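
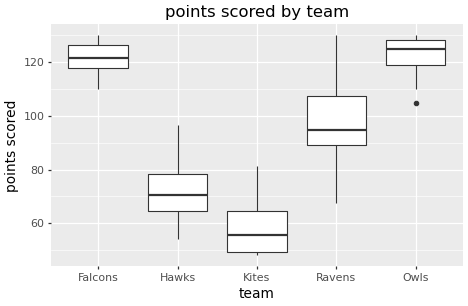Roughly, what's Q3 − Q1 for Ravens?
Q3 ≈ 110, Q1 ≈ 90; IQR ≈ 20.

≈ 20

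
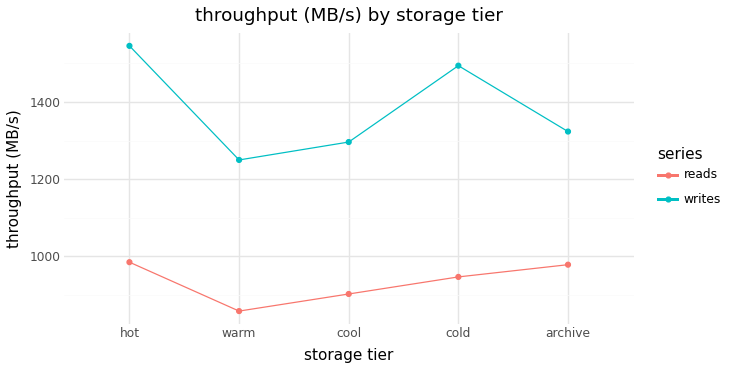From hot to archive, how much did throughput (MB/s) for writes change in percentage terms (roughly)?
≈ -13.3%

hot ≈ 1500, archive ≈ 1300; (1300 − 1500) / 1500 ≈ -13.3%.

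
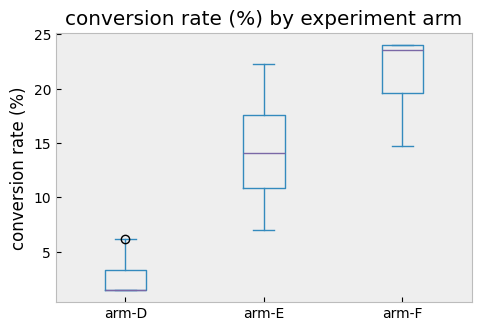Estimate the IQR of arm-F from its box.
Q3 ≈ 24, Q1 ≈ 20; IQR ≈ 4.

≈ 4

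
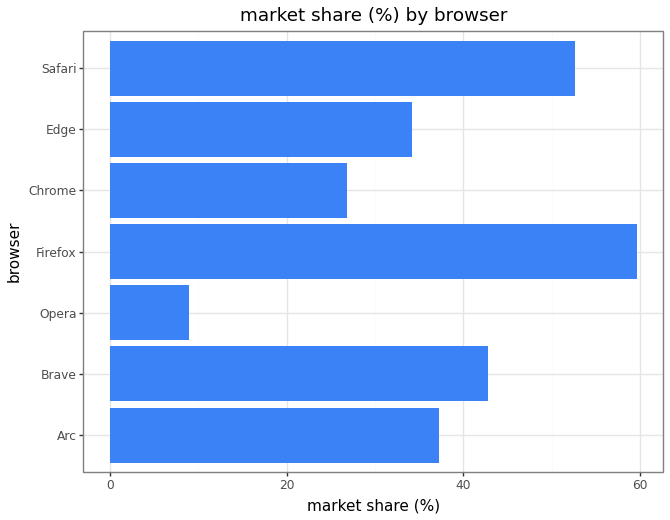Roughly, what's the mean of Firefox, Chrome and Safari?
≈ 47

(60 + 25 + 55) / 3 ≈ 47.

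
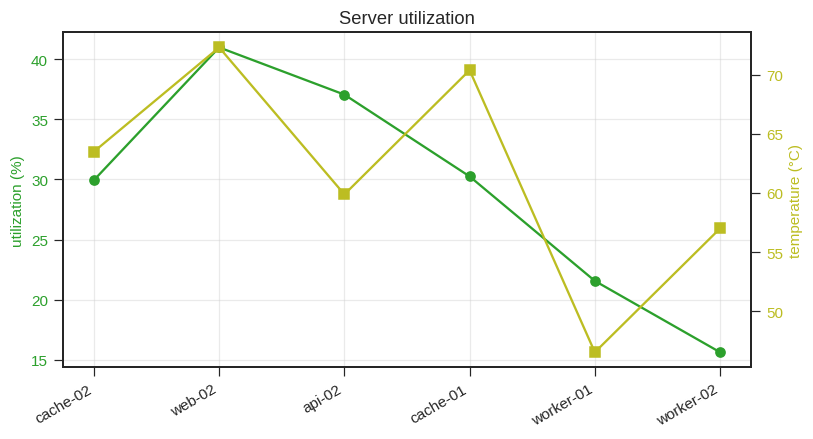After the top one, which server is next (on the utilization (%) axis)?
api-02

Top 3 (on the utilization (%) axis): web-02 ≈ 40, api-02 ≈ 35, cache-01 ≈ 30.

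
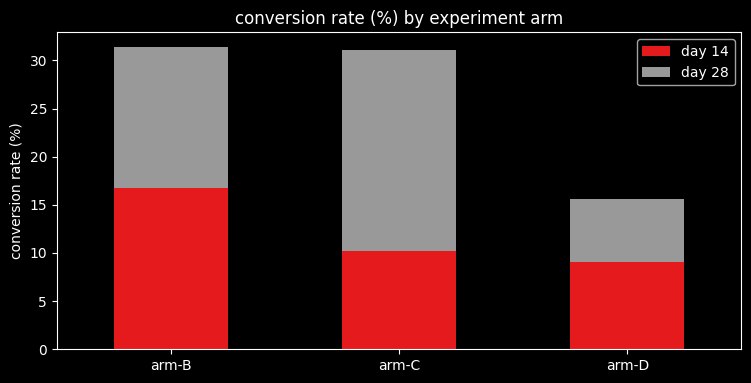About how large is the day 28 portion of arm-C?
day 28 top ≈ 30, bottom ≈ 10; segment ≈ 20.

≈ 20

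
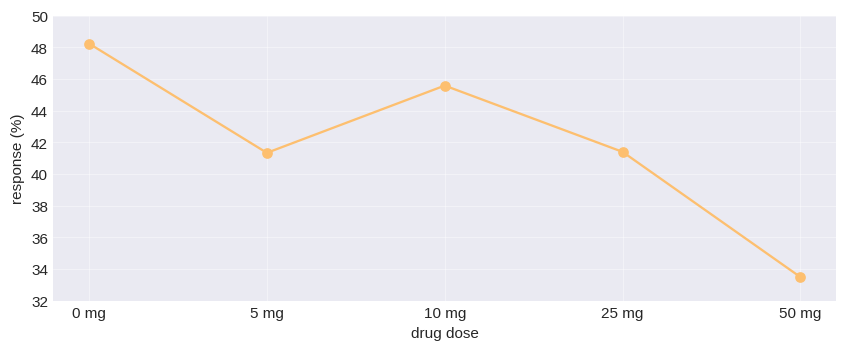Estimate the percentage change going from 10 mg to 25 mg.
≈ -8.7%

10 mg ≈ 46, 25 mg ≈ 42; (42 − 46) / 46 ≈ -8.7%.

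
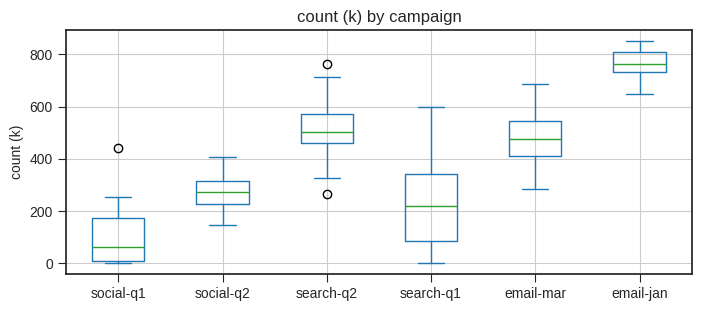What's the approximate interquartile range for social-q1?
Q3 ≈ 200, Q1 ≈ 0; IQR ≈ 200.

≈ 200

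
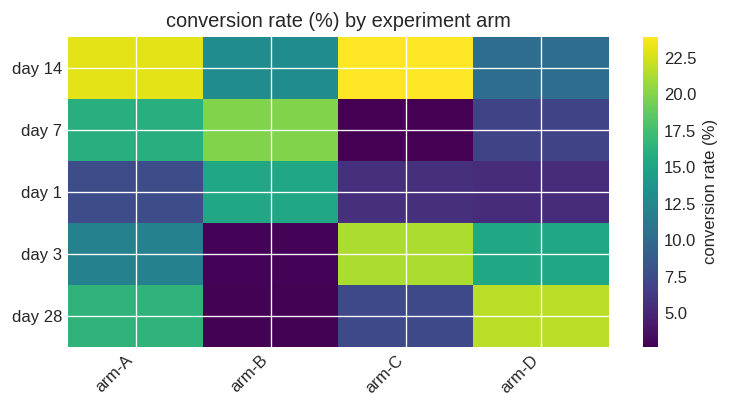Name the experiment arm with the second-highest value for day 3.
arm-D

Top 3 for day 3: arm-C ≈ 22, arm-D ≈ 16, arm-A ≈ 12.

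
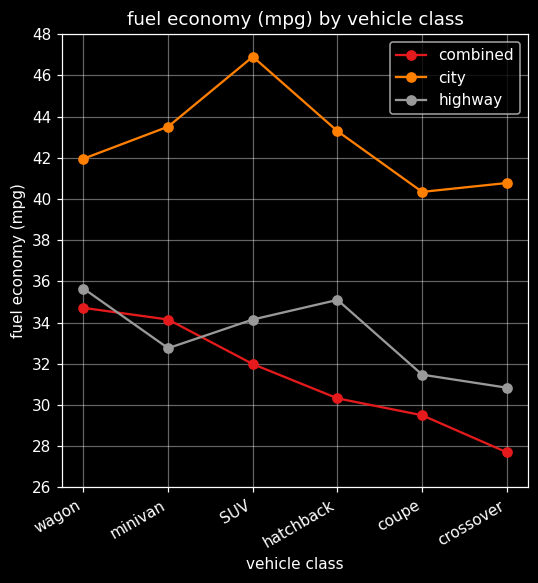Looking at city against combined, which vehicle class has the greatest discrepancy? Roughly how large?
SUV: city ≈ 46, combined ≈ 32 → gap ≈ 14. Next-largest (crossover) is only ≈ 12.

SUV, ≈ 14 mpg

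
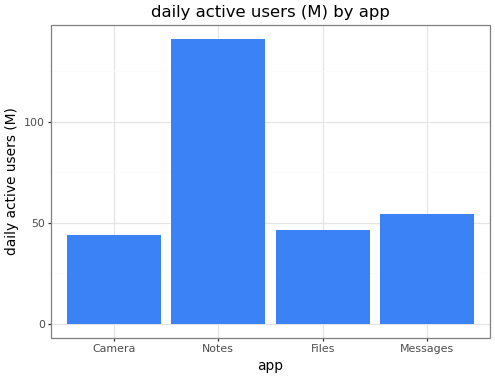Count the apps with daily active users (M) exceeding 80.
1

Above 80: Notes.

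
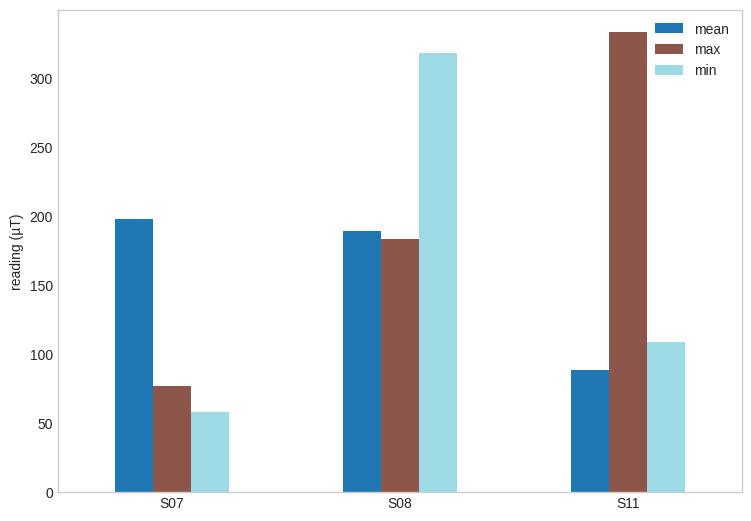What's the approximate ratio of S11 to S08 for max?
≈ 1.75×

S11 ≈ 350, S08 ≈ 200; 350/200 ≈ 1.75.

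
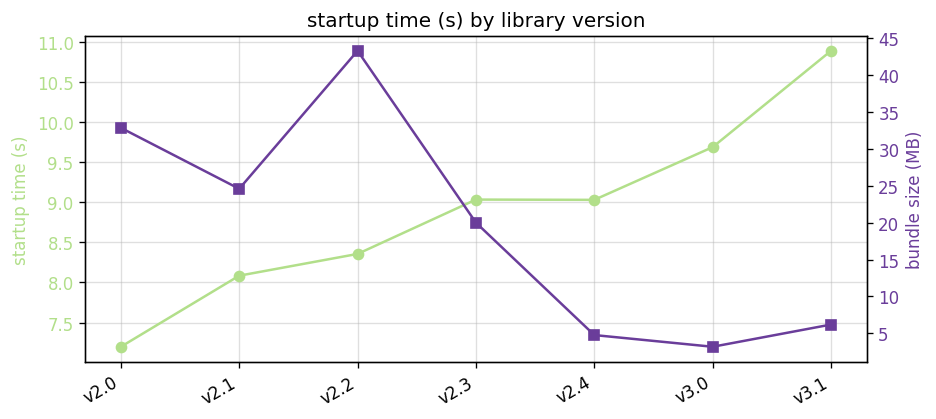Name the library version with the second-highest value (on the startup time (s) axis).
v3.0

Top 3 (on the startup time (s) axis): v3.1 ≈ 11.0, v3.0 ≈ 9.5, v2.3 ≈ 9.0.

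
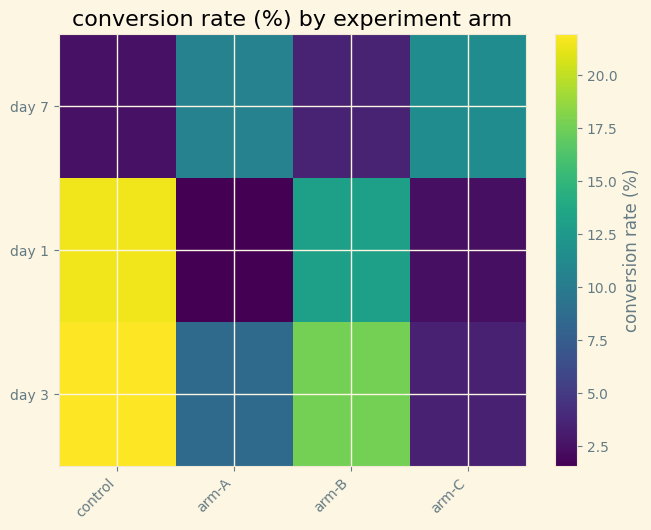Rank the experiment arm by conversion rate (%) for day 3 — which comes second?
Top 3 for day 3: control ≈ 22, arm-B ≈ 18, arm-A ≈ 8.

arm-B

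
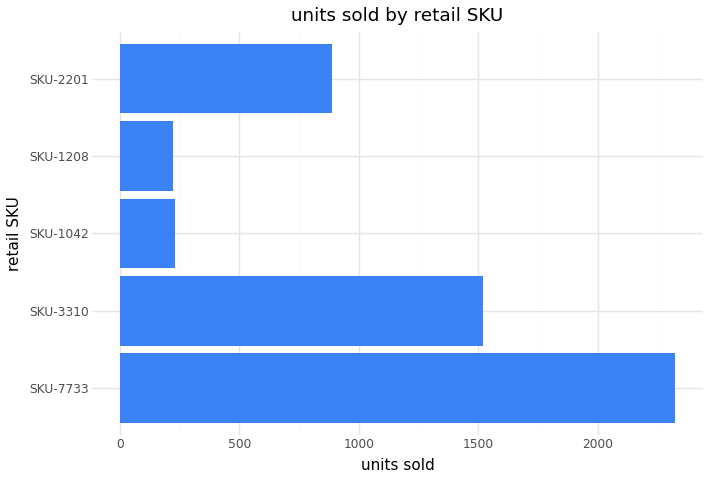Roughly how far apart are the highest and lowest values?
≈ 2200

Max SKU-7733 ≈ 2400, min SKU-1208 ≈ 200; range ≈ 2200.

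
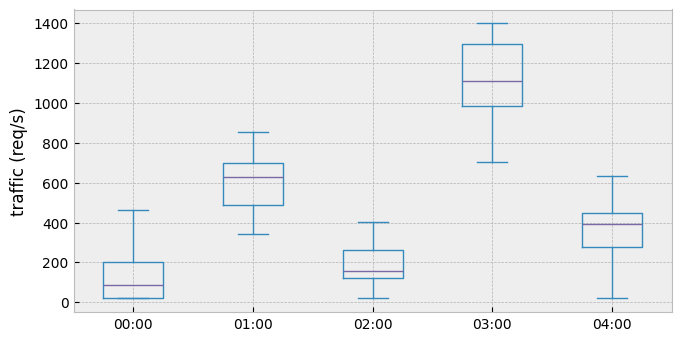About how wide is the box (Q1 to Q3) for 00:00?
≈ 200

Q3 ≈ 200, Q1 ≈ 0; IQR ≈ 200.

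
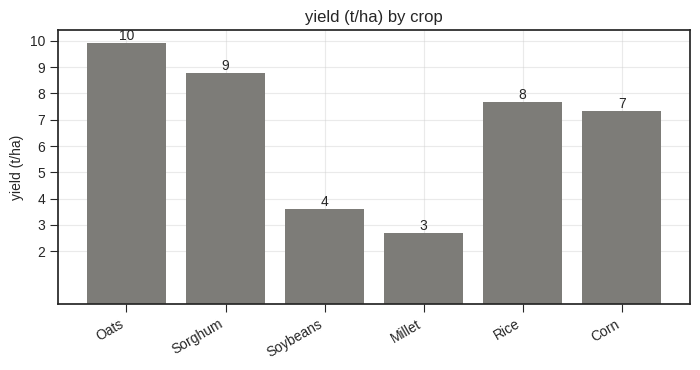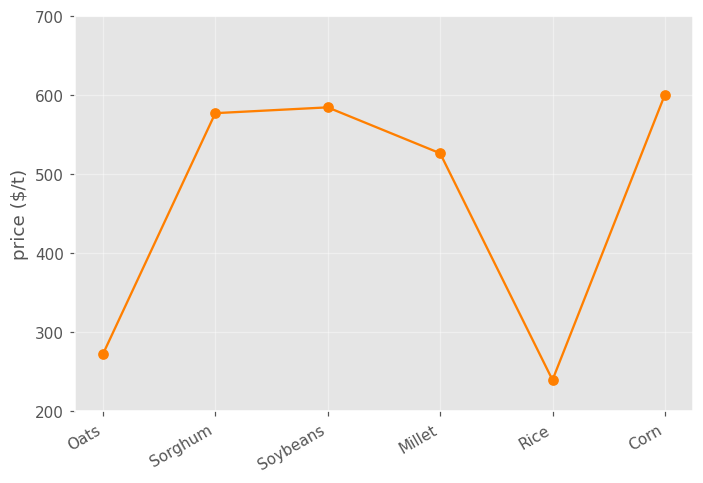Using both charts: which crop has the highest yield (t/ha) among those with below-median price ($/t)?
Oats

Chart 2 median price ($/t) ≈ 600; below-median crops: Oats, Millet, Rice. Among those, Oats has the highest yield (t/ha) (≈ 10).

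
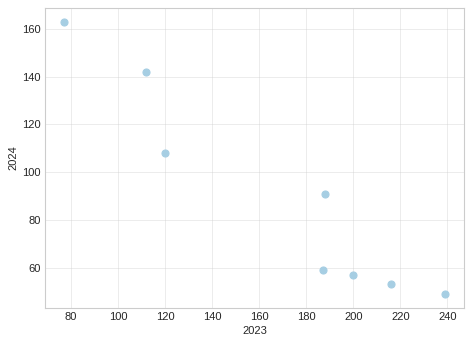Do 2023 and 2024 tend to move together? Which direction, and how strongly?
Points are negatively correlated; strong (|r| ≈ 1.0).

negative, strong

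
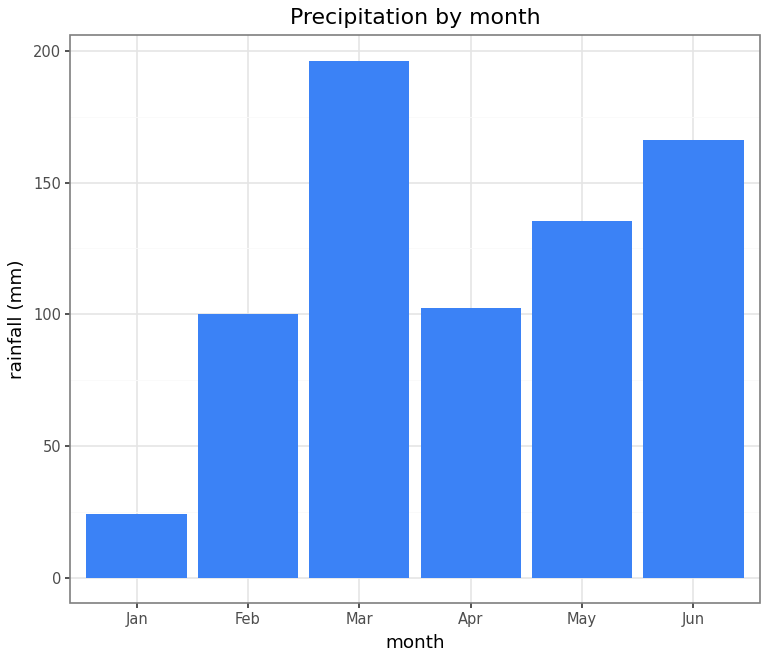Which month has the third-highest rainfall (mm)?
May

Top 4: Mar ≈ 200, Jun ≈ 160, May ≈ 140, Apr ≈ 100.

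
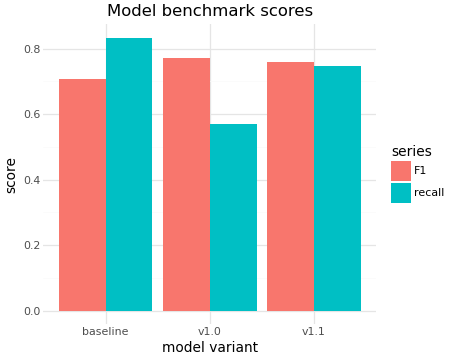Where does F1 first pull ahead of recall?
v1.0

baseline: F1 ≈ 0.7 vs recall ≈ 0.8 (not yet); v1.0: F1 ≈ 0.8 vs recall ≈ 0.6 (first crossover).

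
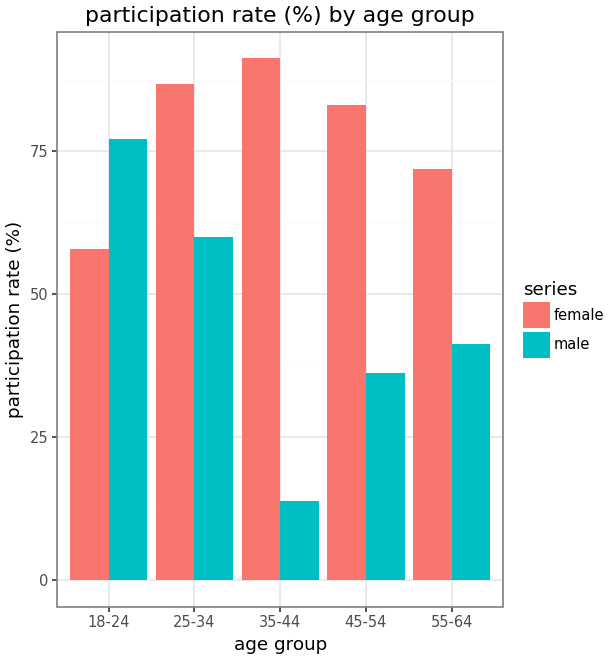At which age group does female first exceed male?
18-24: female ≈ 60 vs male ≈ 80 (not yet); 25-34: female ≈ 90 vs male ≈ 60 (first crossover).

25-34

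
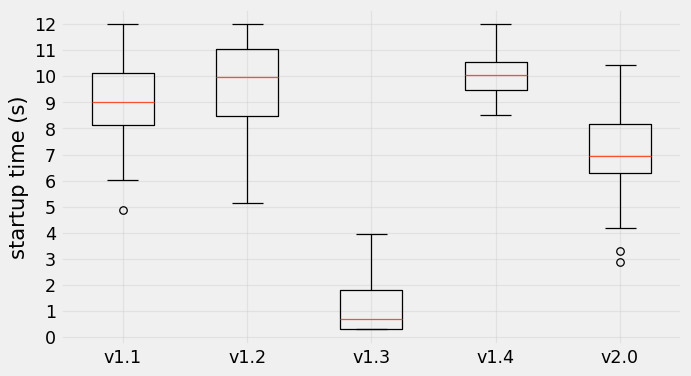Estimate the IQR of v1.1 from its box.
Q3 ≈ 10, Q1 ≈ 8; IQR ≈ 2.

≈ 2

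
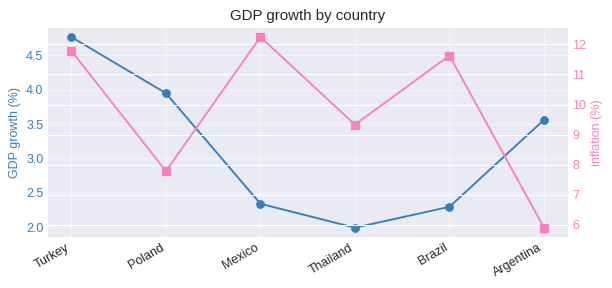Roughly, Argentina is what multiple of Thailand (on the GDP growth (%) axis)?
Argentina ≈ 3.5, Thailand ≈ 2.0; 3.5/2.0 ≈ 1.75.

≈ 1.75×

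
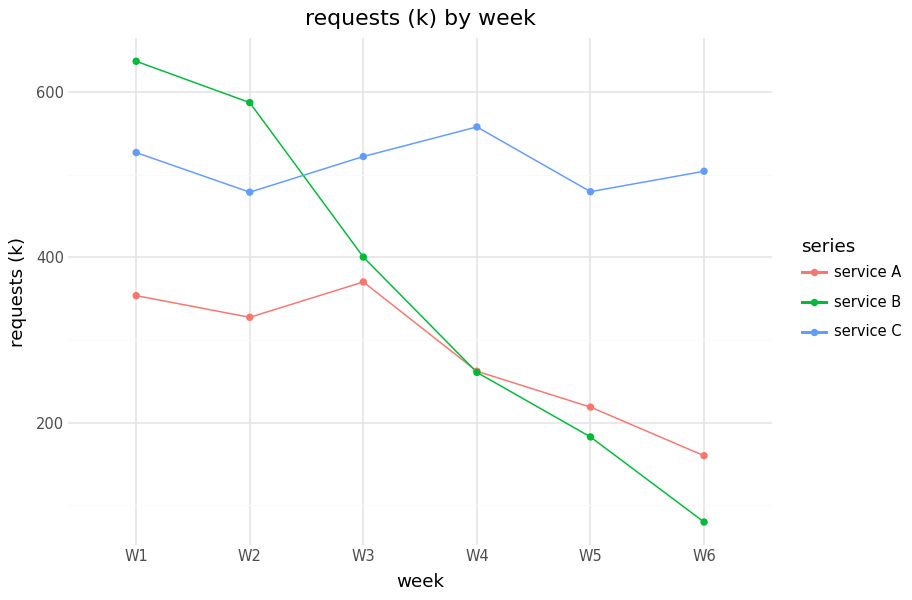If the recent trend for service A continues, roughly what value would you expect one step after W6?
Last three: 250, 200, 150 → slope ≈ -50/step → next ≈ 100.

≈ 100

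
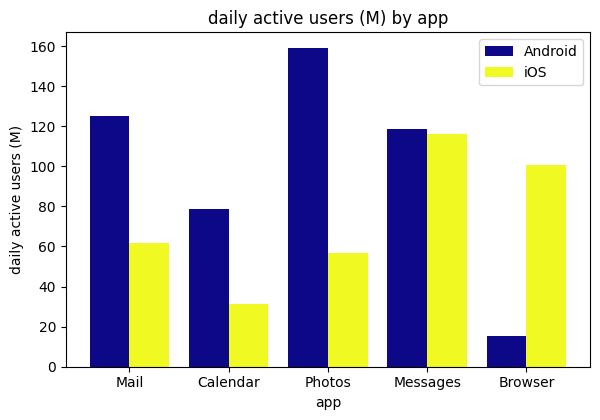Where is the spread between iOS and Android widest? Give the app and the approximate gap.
Photos, ≈ 100 M

Photos: iOS ≈ 60, Android ≈ 160 → gap ≈ 100. Next-largest (Browser) is only ≈ 80.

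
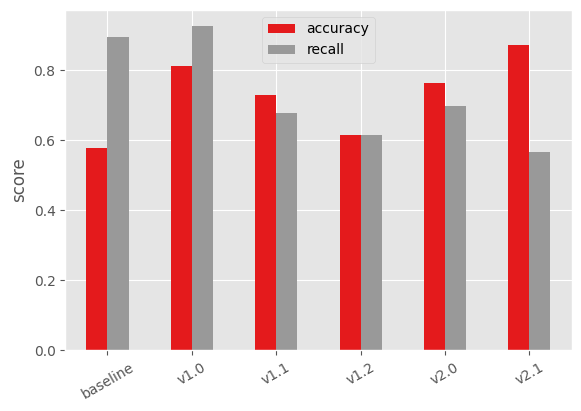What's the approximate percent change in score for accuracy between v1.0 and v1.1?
v1.0 ≈ 0.8, v1.1 ≈ 0.7; (0.7 − 0.8) / 0.8 ≈ -12.5%.

≈ -12.5%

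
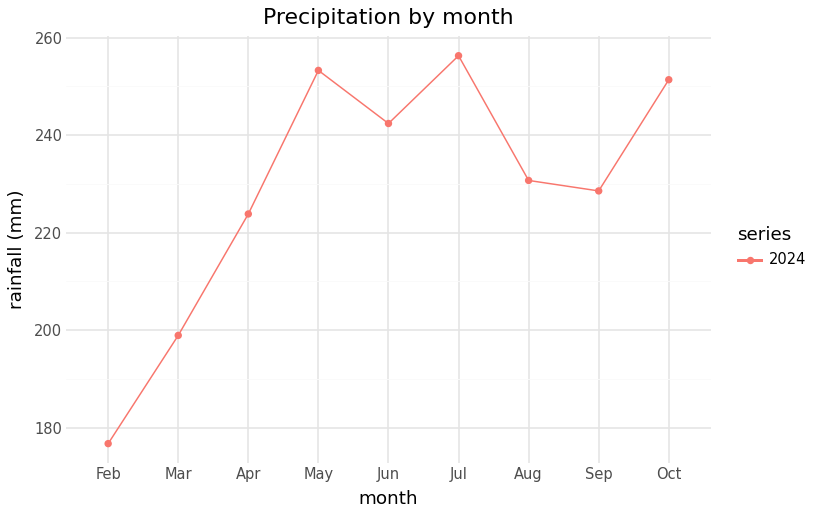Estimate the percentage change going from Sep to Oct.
Sep ≈ 230, Oct ≈ 250; (250 − 230) / 230 ≈ +8.7%.

≈ +8.7%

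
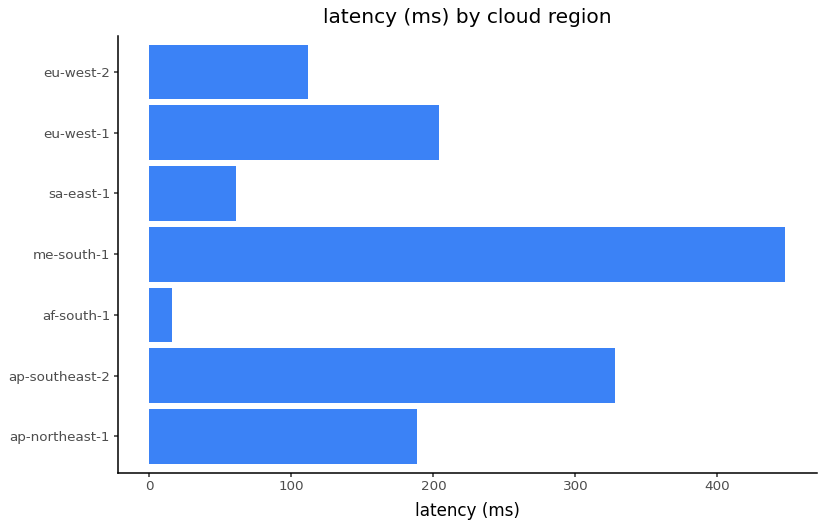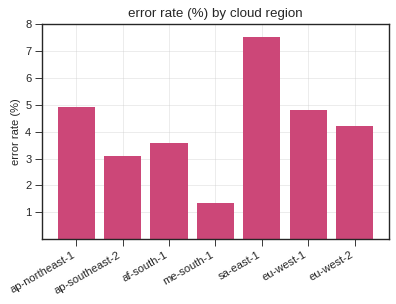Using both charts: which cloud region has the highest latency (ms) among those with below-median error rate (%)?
me-south-1

Chart 2 median error rate (%) ≈ 4; below-median cloud regions: ap-southeast-2, af-south-1, me-south-1. Among those, me-south-1 has the highest latency (ms) (≈ 450).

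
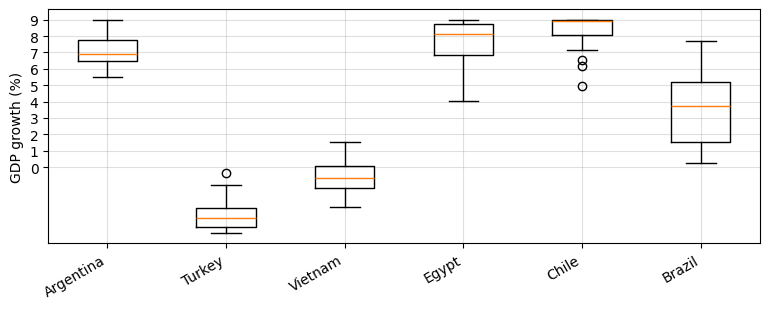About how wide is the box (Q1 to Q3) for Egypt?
≈ 2

Q3 ≈ 9, Q1 ≈ 7; IQR ≈ 2.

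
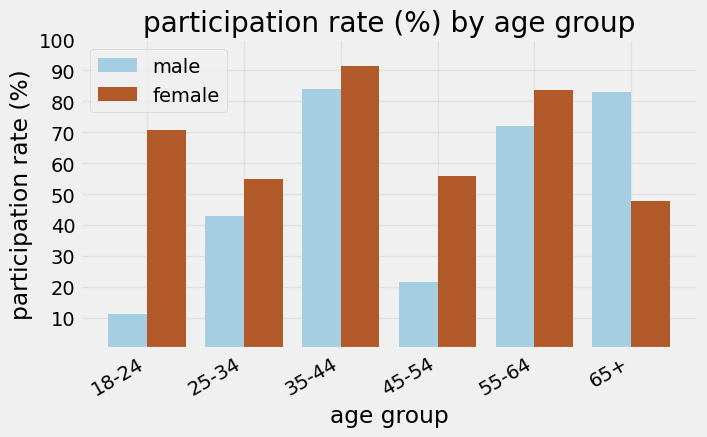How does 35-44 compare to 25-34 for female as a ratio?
≈ 1.8×

35-44 ≈ 90, 25-34 ≈ 50; 90/50 ≈ 1.8.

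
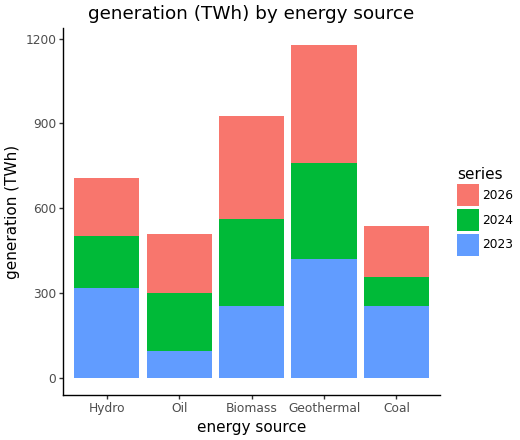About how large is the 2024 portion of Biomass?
2024 top ≈ 600, bottom ≈ 300; segment ≈ 300.

≈ 300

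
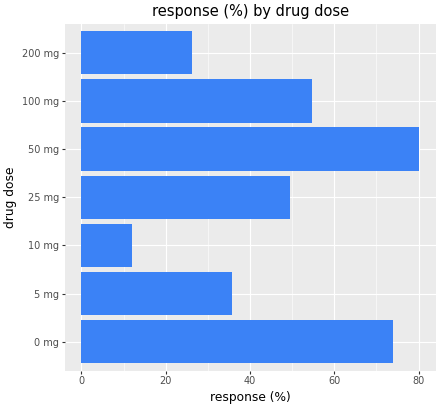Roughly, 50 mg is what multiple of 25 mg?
50 mg ≈ 80, 25 mg ≈ 50; 80/50 ≈ 1.6.

≈ 1.6×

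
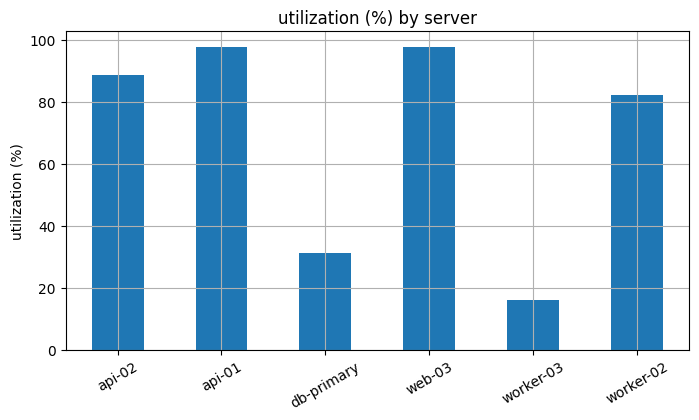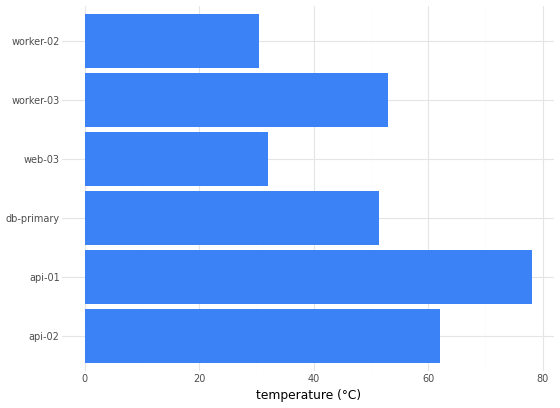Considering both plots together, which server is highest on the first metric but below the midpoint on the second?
web-03

Chart 2 median temperature (°C) ≈ 50; below-median servers: db-primary, web-03, worker-02. Among those, web-03 has the highest utilization (%) (≈ 100).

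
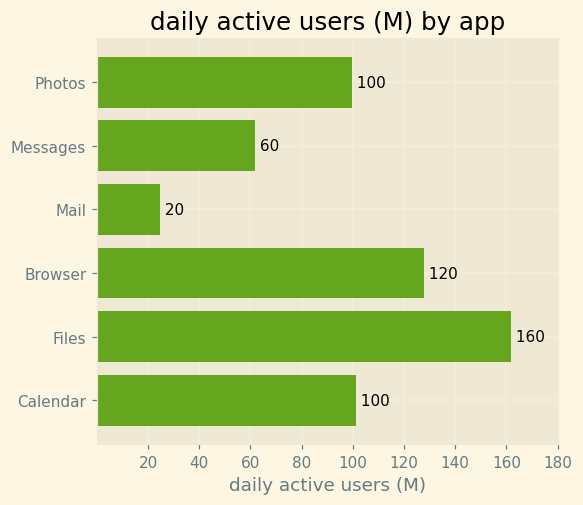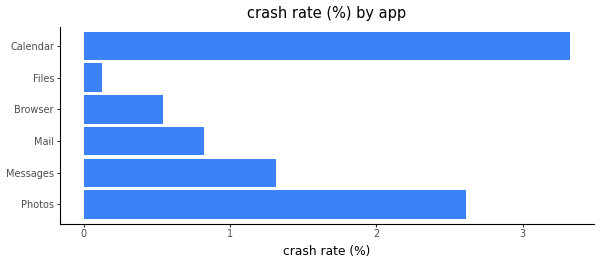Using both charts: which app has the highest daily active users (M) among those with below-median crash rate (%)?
Chart 2 median crash rate (%) ≈ 1; below-median apps: Mail, Browser, Files. Among those, Files has the highest daily active users (M) (≈ 160).

Files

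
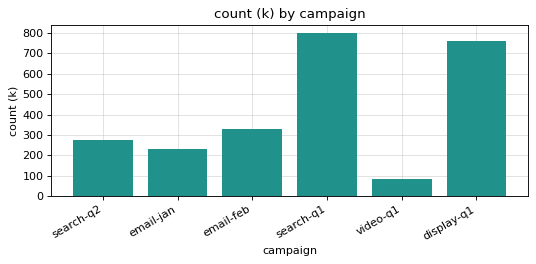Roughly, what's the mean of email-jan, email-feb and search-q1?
(200 + 300 + 800) / 3 ≈ 433.

≈ 433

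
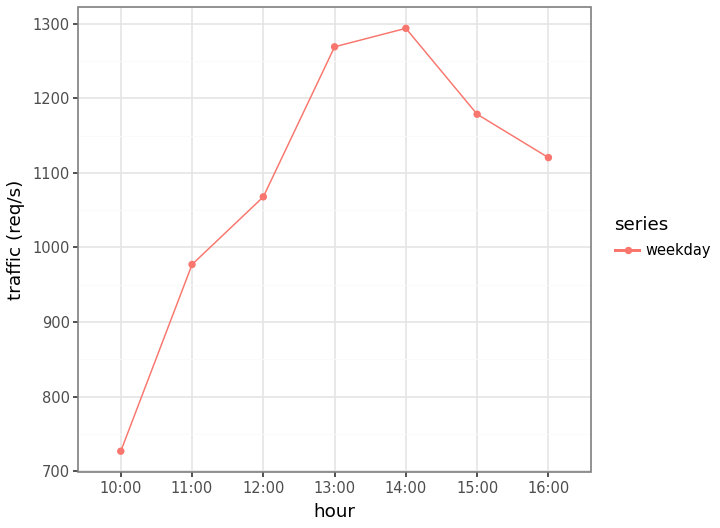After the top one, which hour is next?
Top 3: 14:00 ≈ 1300, 13:00 ≈ 1250, 15:00 ≈ 1200.

13:00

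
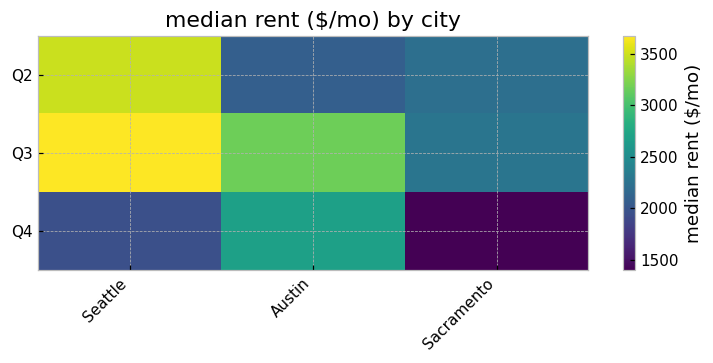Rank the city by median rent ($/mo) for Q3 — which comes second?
Top 3 for Q3: Seattle ≈ 3600, Austin ≈ 3200, Sacramento ≈ 2200.

Austin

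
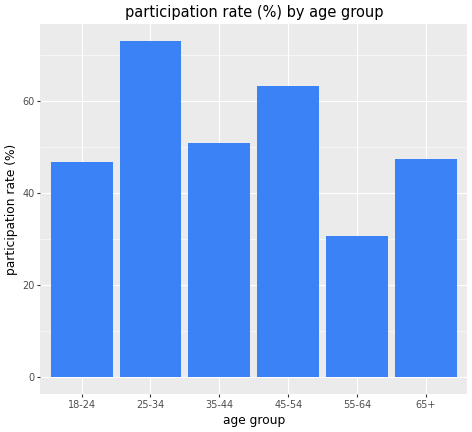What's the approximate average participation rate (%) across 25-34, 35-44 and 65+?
(70 + 50 + 50) / 3 ≈ 57.

≈ 57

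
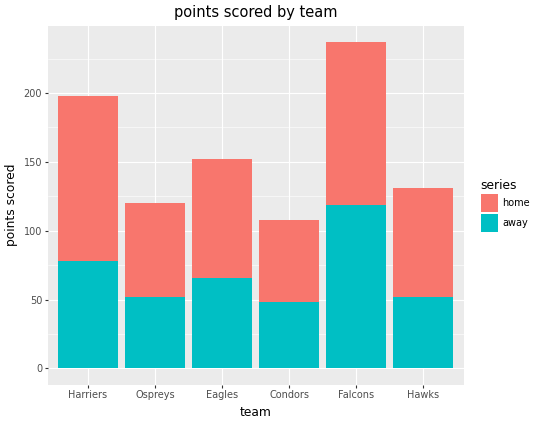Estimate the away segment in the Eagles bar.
≈ 60

away top ≈ 60, bottom ≈ 0; segment ≈ 60.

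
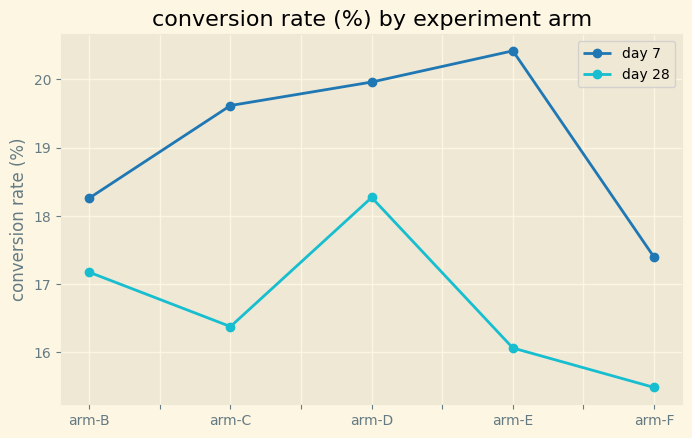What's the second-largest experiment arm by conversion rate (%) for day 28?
Top 3 for day 28: arm-D ≈ 18.5, arm-B ≈ 17.0, arm-C ≈ 16.5.

arm-B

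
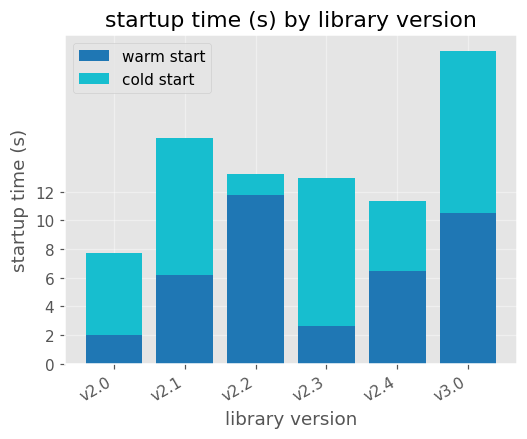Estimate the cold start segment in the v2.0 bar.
≈ 6

cold start top ≈ 8, bottom ≈ 2; segment ≈ 6.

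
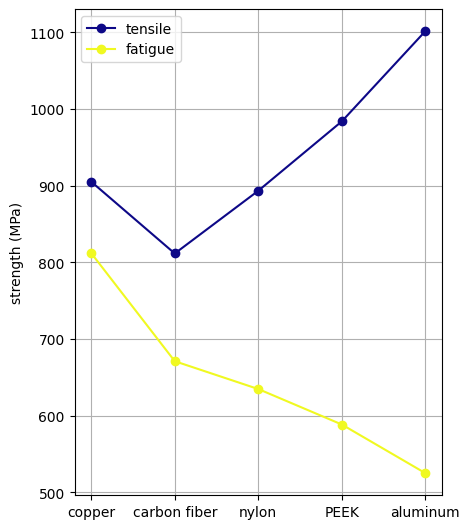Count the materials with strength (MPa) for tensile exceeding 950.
Above 950: PEEK, aluminum.

2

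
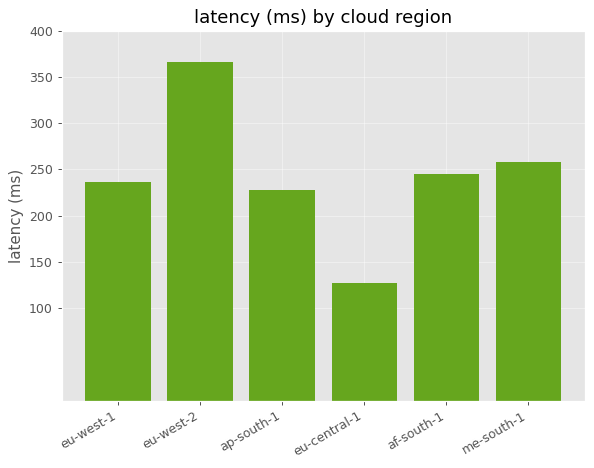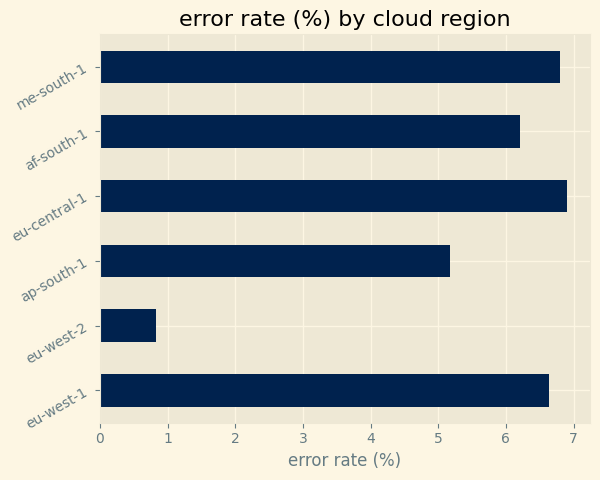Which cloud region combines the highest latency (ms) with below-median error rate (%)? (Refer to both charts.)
Chart 2 median error rate (%) ≈ 6; below-median cloud regions: eu-west-2, ap-south-1, af-south-1. Among those, eu-west-2 has the highest latency (ms) (≈ 350).

eu-west-2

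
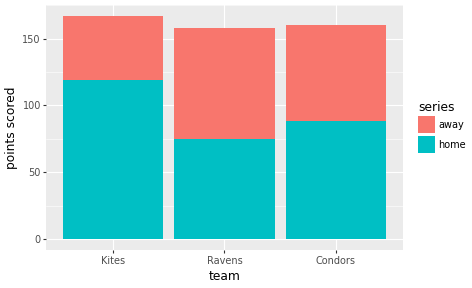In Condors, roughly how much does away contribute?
away top ≈ 160, bottom ≈ 80; segment ≈ 80.

≈ 80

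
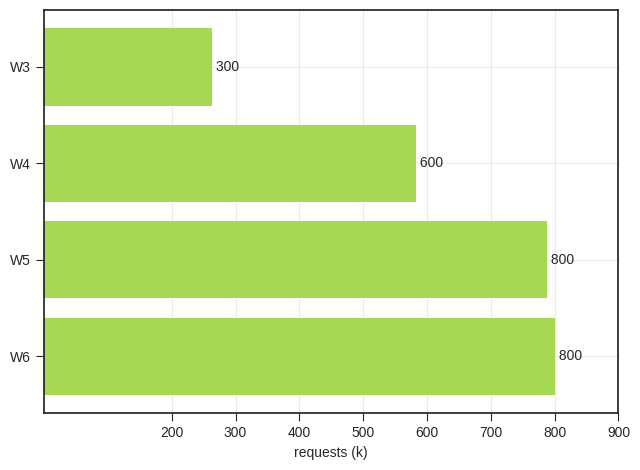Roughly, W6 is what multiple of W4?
≈ 1.33×

W6 ≈ 800, W4 ≈ 600; 800/600 ≈ 1.33.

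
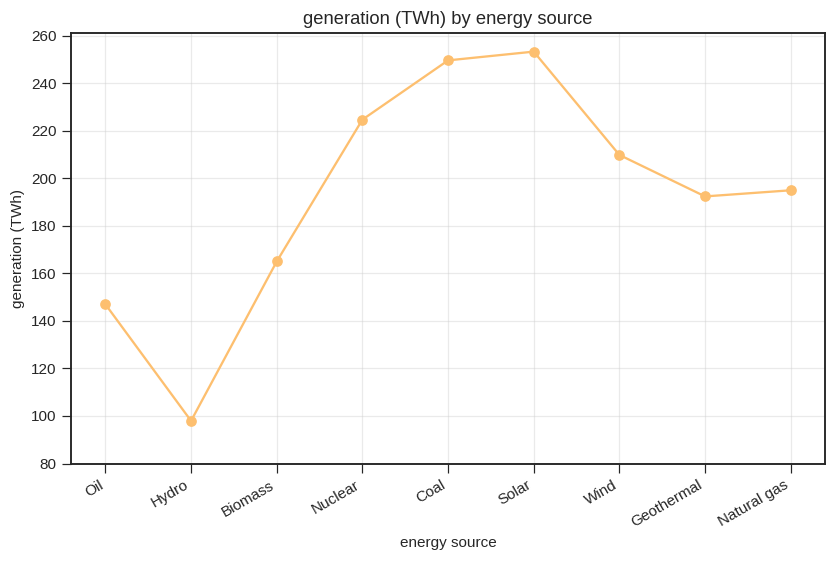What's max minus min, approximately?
≈ 160

Max Solar ≈ 260, min Hydro ≈ 100; range ≈ 160.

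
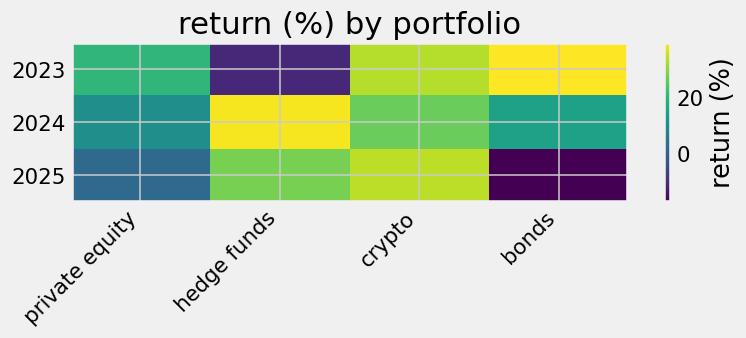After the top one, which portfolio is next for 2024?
crypto

Top 3 for 2024: hedge funds ≈ 40, crypto ≈ 25, bonds ≈ 15.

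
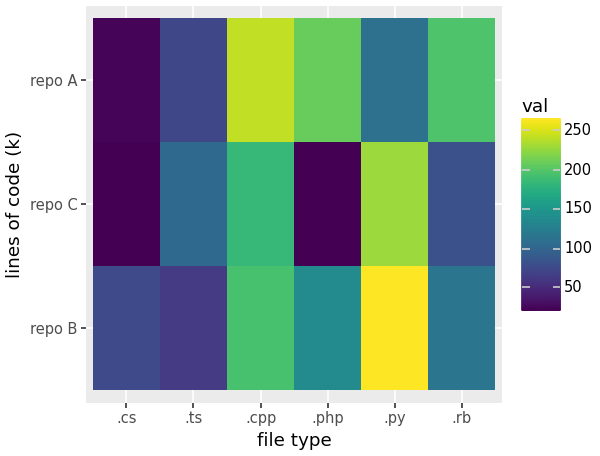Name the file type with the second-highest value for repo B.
Top 3 for repo B: .py ≈ 275, .cpp ≈ 200, .php ≈ 125.

.cpp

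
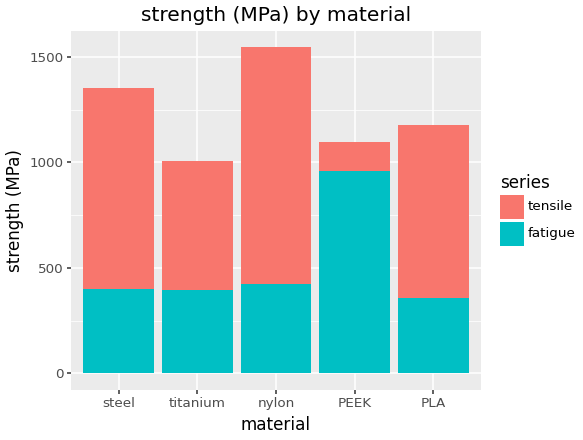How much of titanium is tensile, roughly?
≈ 600

tensile top ≈ 1000, bottom ≈ 400; segment ≈ 600.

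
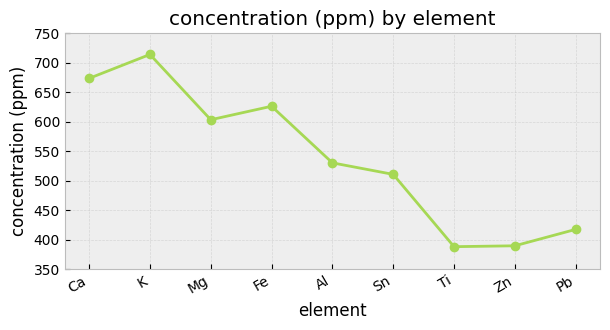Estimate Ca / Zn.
≈ 1.62×

Ca ≈ 650, Zn ≈ 400; 650/400 ≈ 1.62.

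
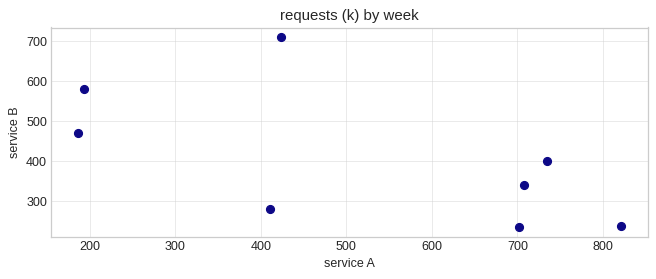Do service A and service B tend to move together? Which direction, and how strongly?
negative, moderate

Points are negatively correlated; moderate (|r| ≈ 0.6).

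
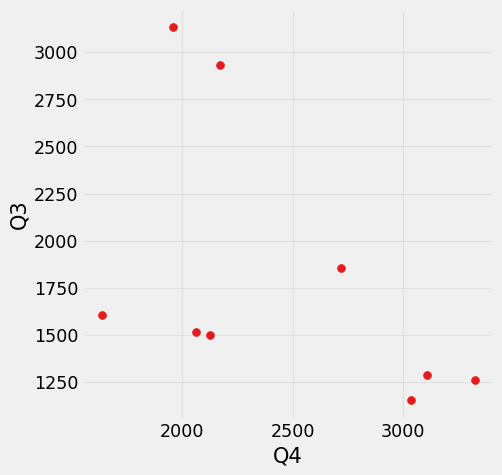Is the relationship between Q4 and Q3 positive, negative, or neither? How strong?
negative, moderate

Points are negatively correlated; moderate (|r| ≈ 0.5).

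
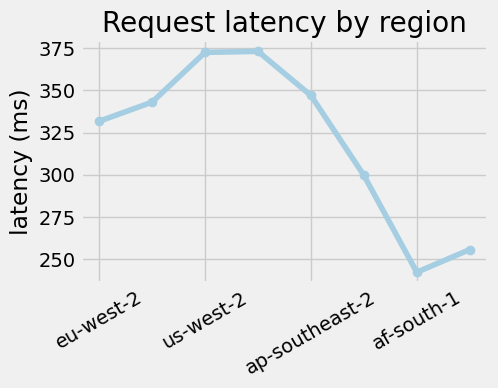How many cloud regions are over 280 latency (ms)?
6

Above 280: eu-west-2, us-east-1, us-west-2, sa-east-1, ap-southeast-2, me-south-1.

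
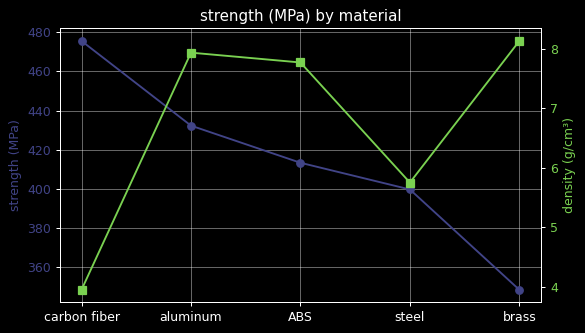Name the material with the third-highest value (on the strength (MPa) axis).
ABS

Top 4 (on the strength (MPa) axis): carbon fiber ≈ 480, aluminum ≈ 440, ABS ≈ 420, steel ≈ 400.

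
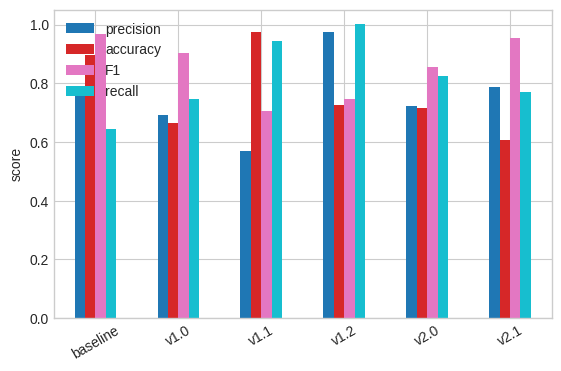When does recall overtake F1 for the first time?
v1.0: recall ≈ 0.7 vs F1 ≈ 0.9 (not yet); v1.1: recall ≈ 0.9 vs F1 ≈ 0.7 (first crossover).

v1.1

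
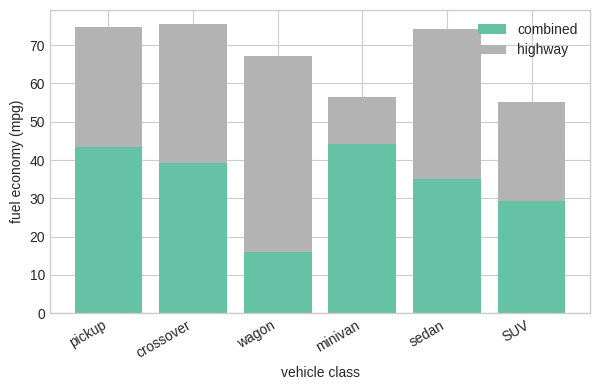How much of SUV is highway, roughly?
≈ 30

highway top ≈ 60, bottom ≈ 30; segment ≈ 30.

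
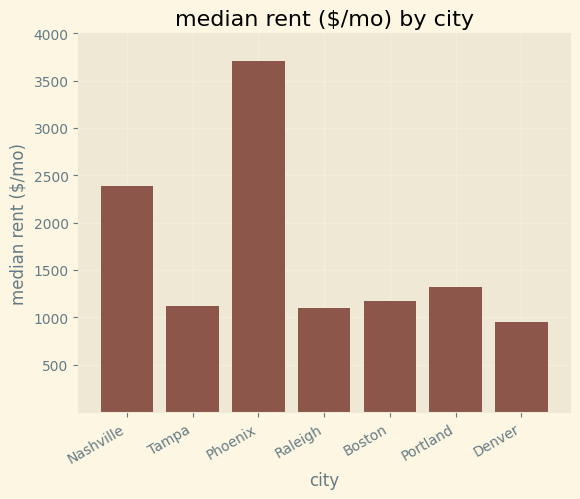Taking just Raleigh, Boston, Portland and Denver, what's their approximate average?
(1000 + 1000 + 1500 + 1000) / 4 ≈ 1125.

≈ 1125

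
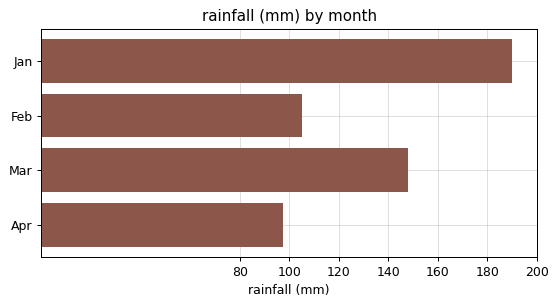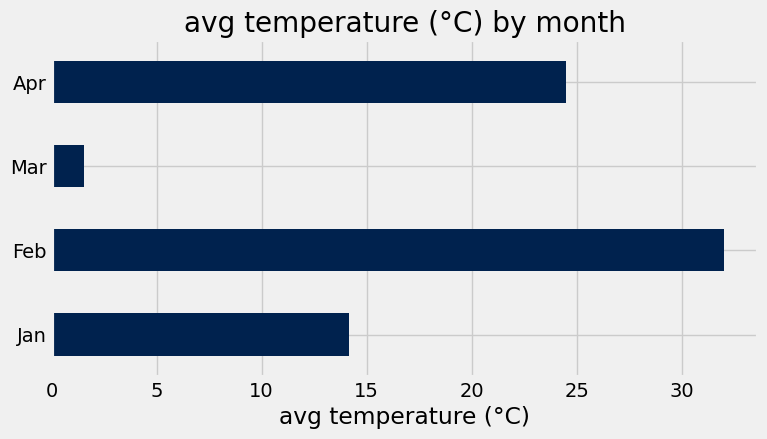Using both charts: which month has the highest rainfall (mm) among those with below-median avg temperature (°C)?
Jan

Chart 2 median avg temperature (°C) ≈ 20; below-median months: Jan, Mar. Among those, Jan has the highest rainfall (mm) (≈ 180).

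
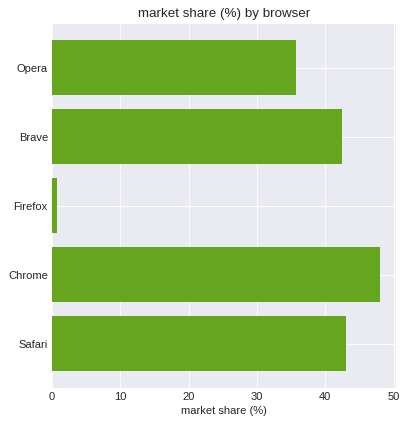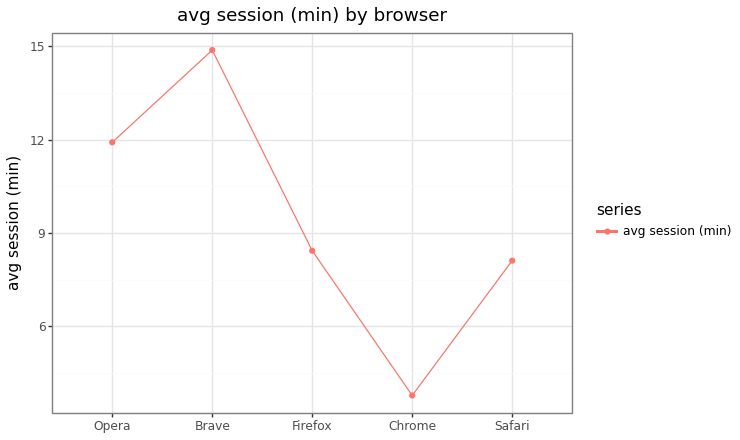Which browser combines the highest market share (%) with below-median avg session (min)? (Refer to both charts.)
Chrome

Chart 2 median avg session (min) ≈ 8; below-median browsers: Chrome, Safari. Among those, Chrome has the highest market share (%) (≈ 50).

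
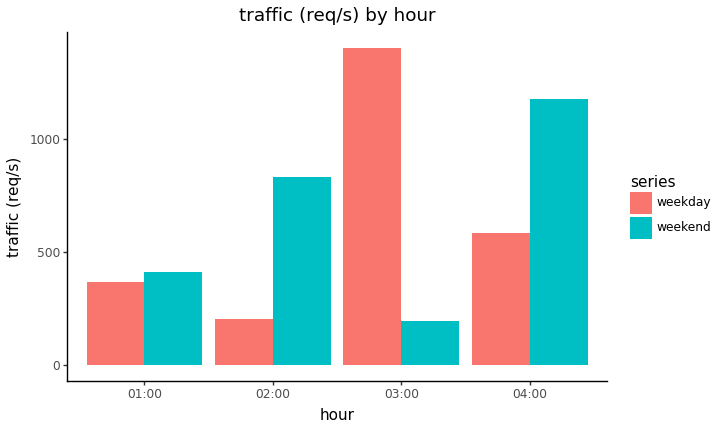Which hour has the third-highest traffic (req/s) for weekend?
01:00

Top 4 for weekend: 04:00 ≈ 1200, 02:00 ≈ 800, 01:00 ≈ 400, 03:00 ≈ 200.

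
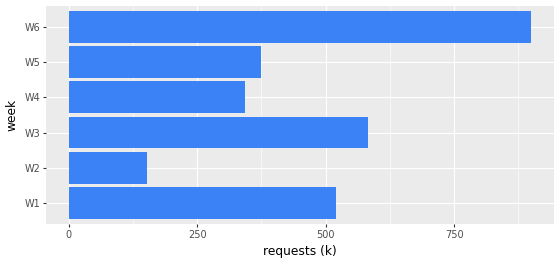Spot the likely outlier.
W6

W6 ≈ 900; the rest sit between ≈ 200 and ≈ 600.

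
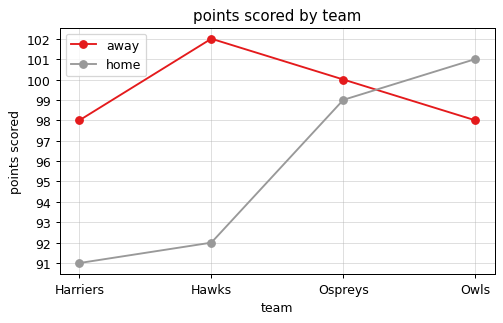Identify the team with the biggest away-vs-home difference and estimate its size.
Hawks, ≈ 10

Hawks: away ≈ 102, home ≈ 92 → gap ≈ 10. Next-largest (Harriers) is only ≈ 7.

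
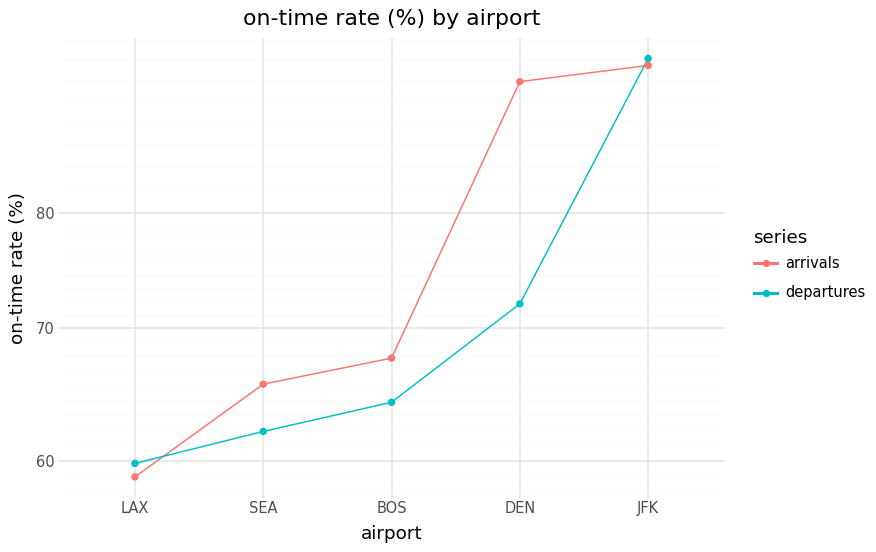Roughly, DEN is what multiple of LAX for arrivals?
≈ 1.58×

DEN ≈ 95, LAX ≈ 60; 95/60 ≈ 1.58.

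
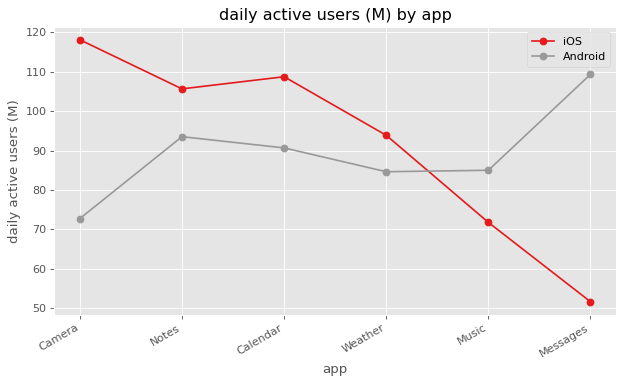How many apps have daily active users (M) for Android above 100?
Above 100: Messages.

1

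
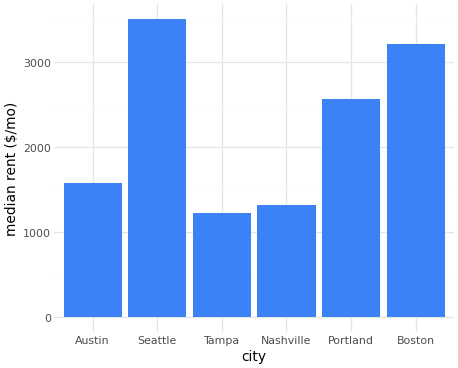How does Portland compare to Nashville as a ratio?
≈ 1.67×

Portland ≈ 2500, Nashville ≈ 1500; 2500/1500 ≈ 1.67.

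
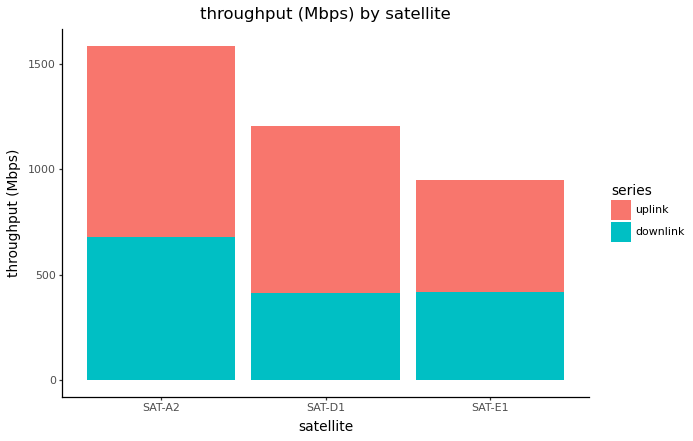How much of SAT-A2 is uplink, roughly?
uplink top ≈ 1600, bottom ≈ 600; segment ≈ 1000.

≈ 1000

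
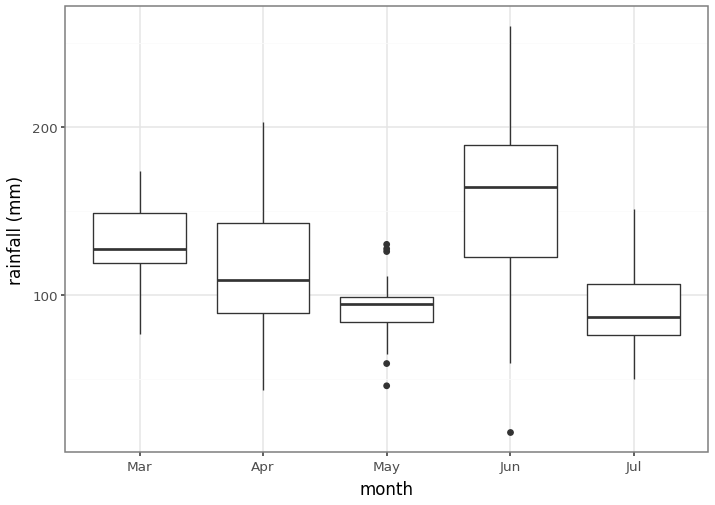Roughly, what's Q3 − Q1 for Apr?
≈ 50

Q3 ≈ 140, Q1 ≈ 90; IQR ≈ 50.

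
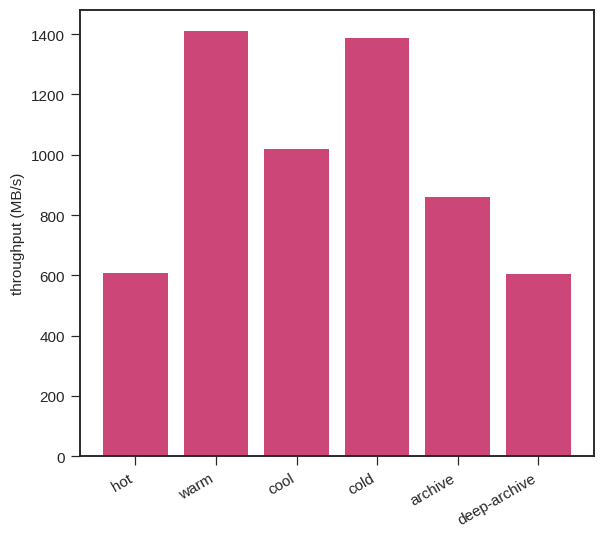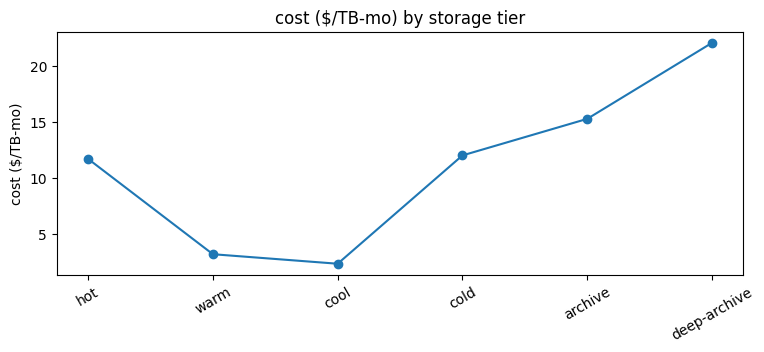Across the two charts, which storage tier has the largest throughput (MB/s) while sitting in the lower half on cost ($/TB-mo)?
warm

Chart 2 median cost ($/TB-mo) ≈ 10; below-median storage tiers: hot, warm, cool. Among those, warm has the highest throughput (MB/s) (≈ 1400).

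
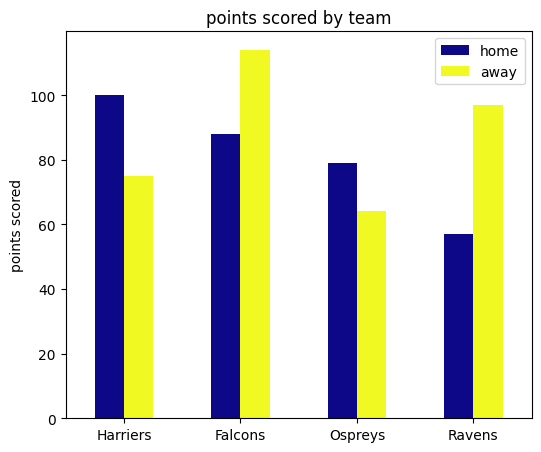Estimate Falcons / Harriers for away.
Falcons ≈ 110, Harriers ≈ 80; 110/80 ≈ 1.38.

≈ 1.38×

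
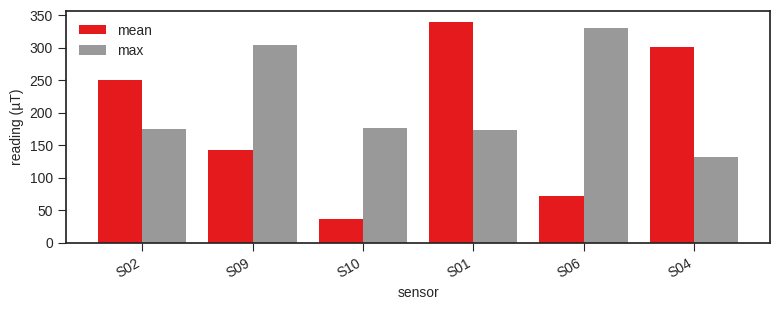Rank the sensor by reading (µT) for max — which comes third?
S10

Top 4 for max: S06 ≈ 350, S09 ≈ 300, S10 ≈ 200, S02 ≈ 150.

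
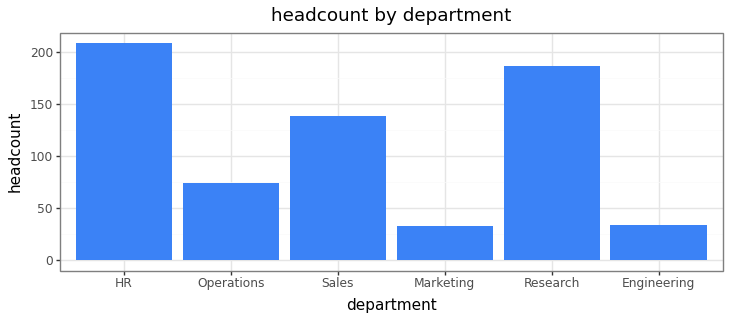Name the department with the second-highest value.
Research

Top 3: HR ≈ 200, Research ≈ 180, Sales ≈ 140.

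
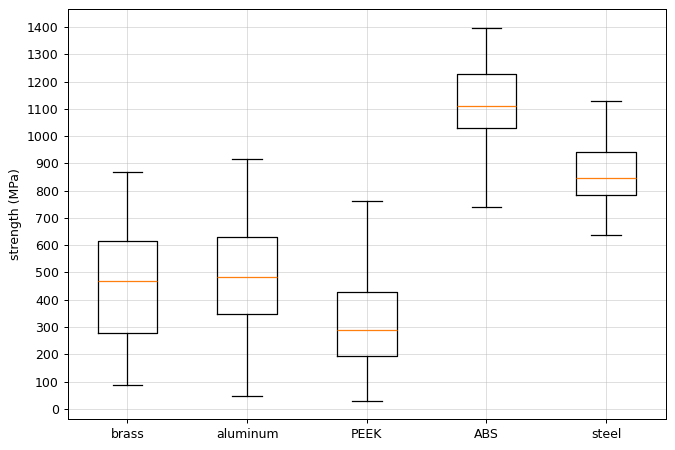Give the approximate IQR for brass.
Q3 ≈ 600, Q1 ≈ 300; IQR ≈ 300.

≈ 300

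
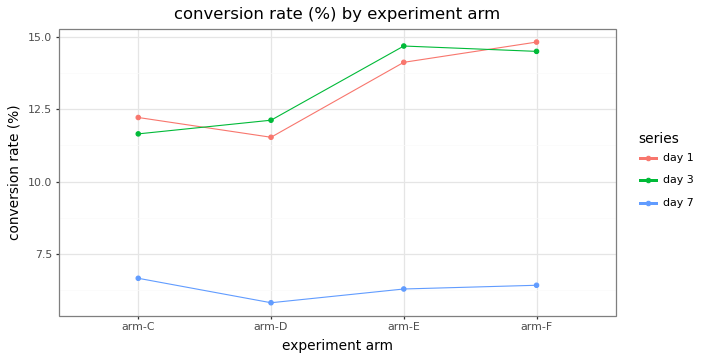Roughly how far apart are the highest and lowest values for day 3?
Max arm-E ≈ 15, min arm-C ≈ 12; range ≈ 3.

≈ 3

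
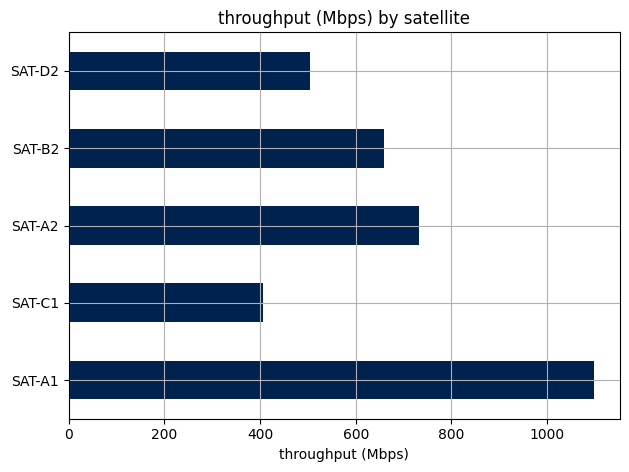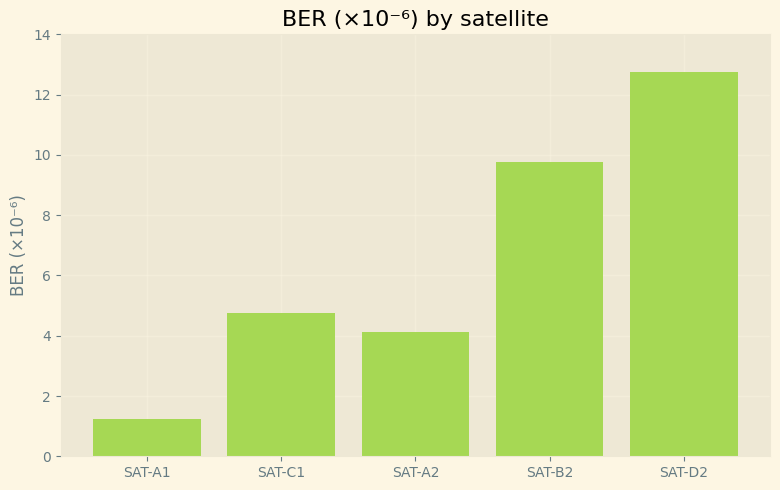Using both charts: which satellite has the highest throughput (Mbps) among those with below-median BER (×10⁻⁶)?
SAT-A1

Chart 2 median BER (×10⁻⁶) ≈ 4; below-median satellites: SAT-A1, SAT-A2. Among those, SAT-A1 has the highest throughput (Mbps) (≈ 1000).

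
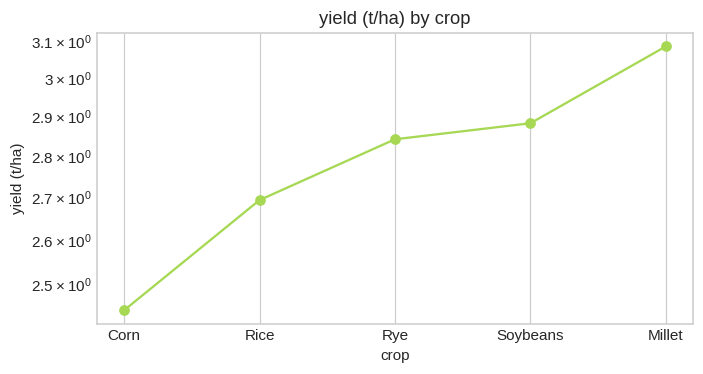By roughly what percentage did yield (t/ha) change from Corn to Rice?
Corn ≈ 2.4, Rice ≈ 2.7; (2.7 − 2.4) / 2.4 ≈ +12.5%.

≈ +12.5%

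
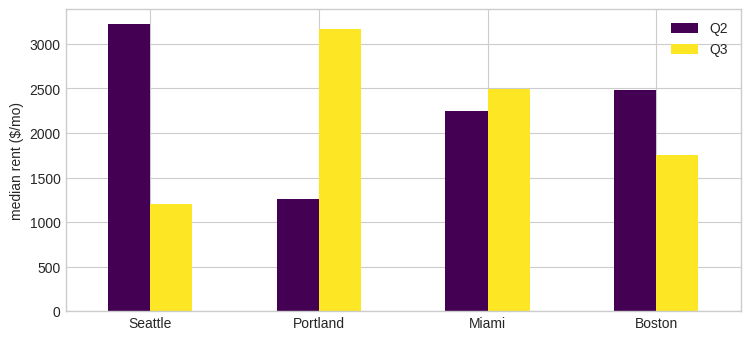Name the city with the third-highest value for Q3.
Top 4 for Q3: Portland ≈ 3000, Miami ≈ 2500, Boston ≈ 1500, Seattle ≈ 1000.

Boston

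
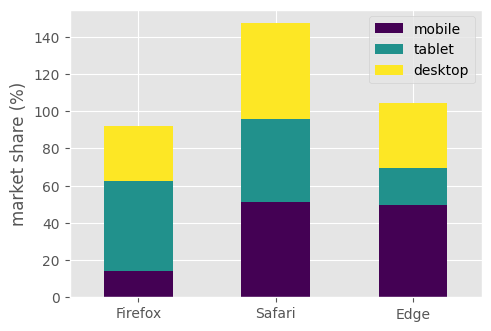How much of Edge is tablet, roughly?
tablet top ≈ 60, bottom ≈ 40; segment ≈ 20.

≈ 20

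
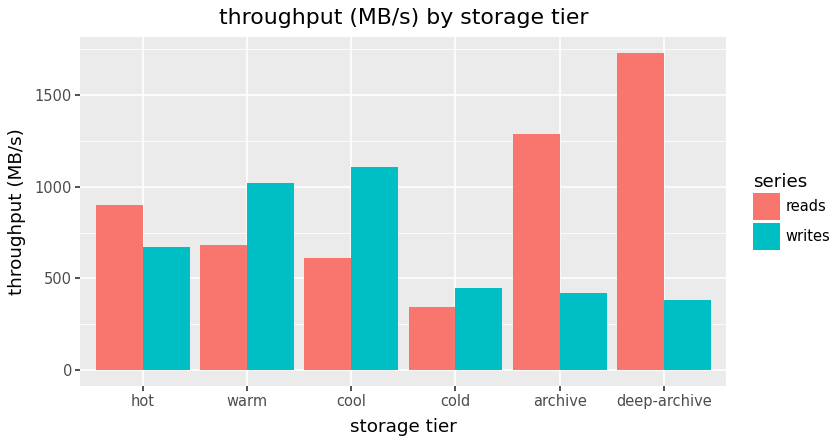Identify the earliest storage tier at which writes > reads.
hot: writes ≈ 600 vs reads ≈ 1000 (not yet); warm: writes ≈ 1000 vs reads ≈ 600 (first crossover).

warm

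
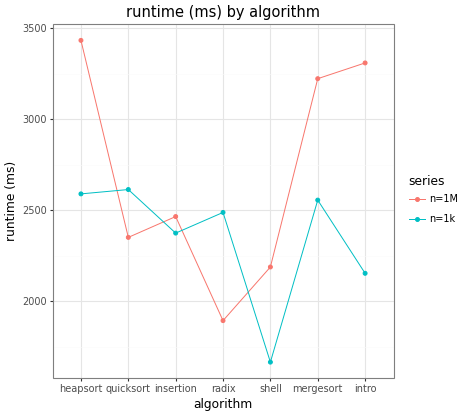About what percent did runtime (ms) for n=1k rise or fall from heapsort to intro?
heapsort ≈ 2600, intro ≈ 2200; (2200 − 2600) / 2600 ≈ -15.4%.

≈ -15.4%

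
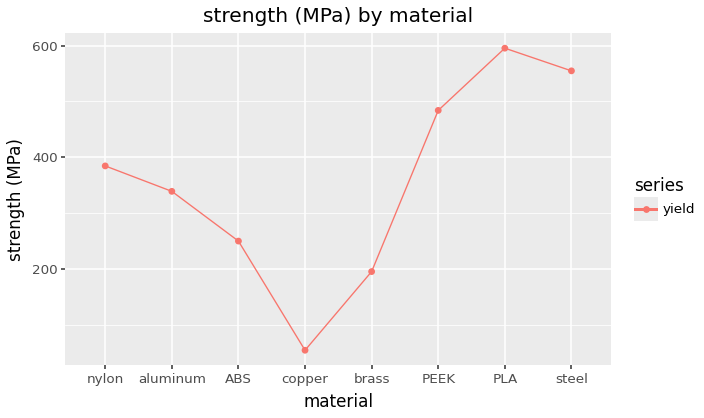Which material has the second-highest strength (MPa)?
Top 3: PLA ≈ 600, steel ≈ 550, PEEK ≈ 500.

steel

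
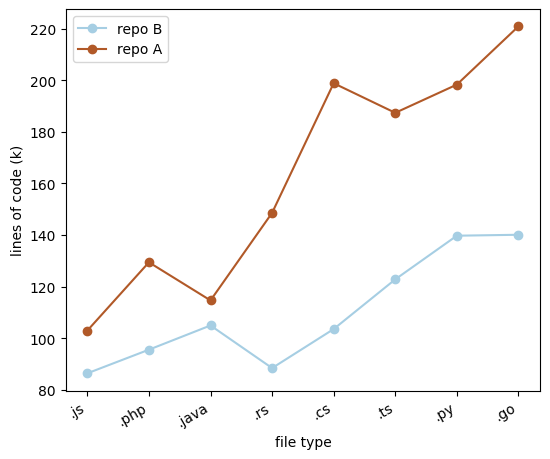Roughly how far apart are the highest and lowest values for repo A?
≈ 120

Max .go ≈ 220, min .js ≈ 100; range ≈ 120.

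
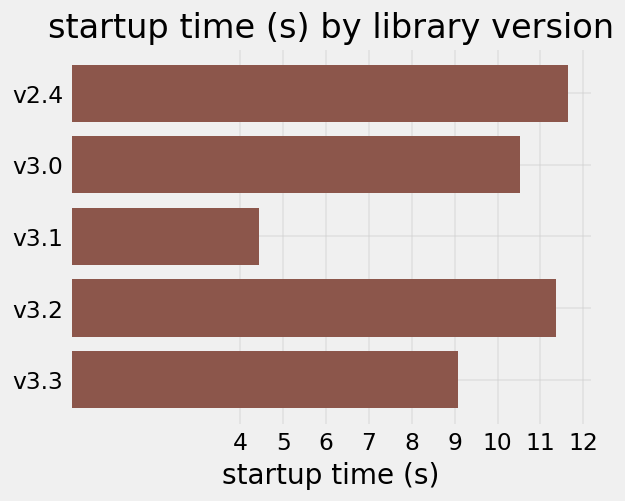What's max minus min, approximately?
≈ 8

Max v2.4 ≈ 12, min v3.1 ≈ 4; range ≈ 8.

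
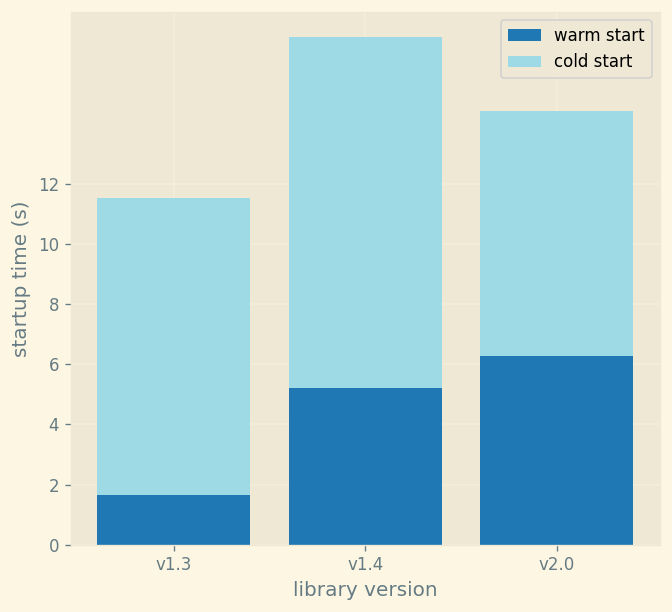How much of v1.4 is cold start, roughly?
cold start top ≈ 16, bottom ≈ 6; segment ≈ 10.

≈ 10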